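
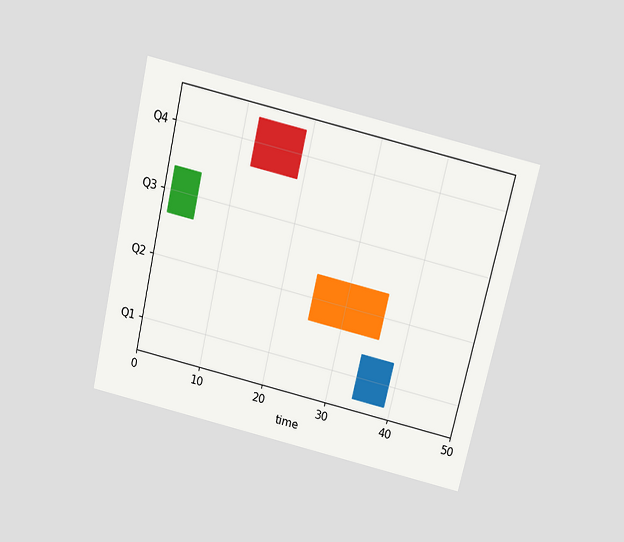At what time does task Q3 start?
The chart is tilted about 13° clockwise and viewed slightly from above. The Q3 bar begins at t=1.

1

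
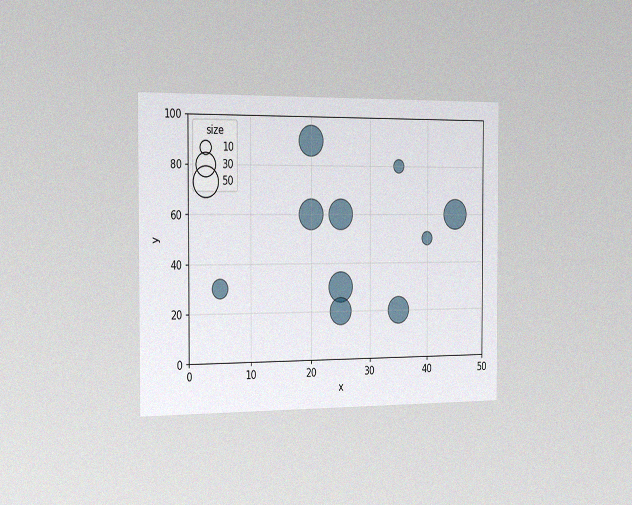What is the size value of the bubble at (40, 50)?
The chart is viewed slightly from the left, with some photo noise. Matching the bubble at (40, 50) against the size legend gives 10.

10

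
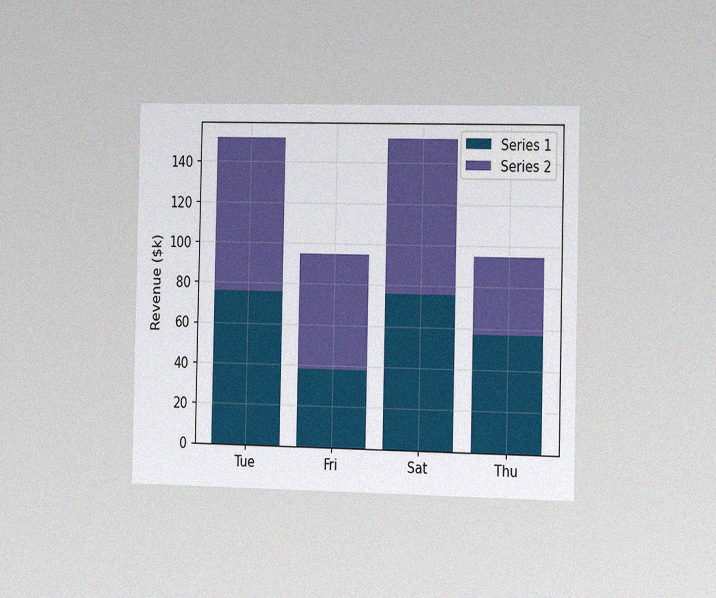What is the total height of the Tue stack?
$152k

The chart is viewed slightly from the right, with some photo noise. The Tue stack's top reaches $152k on the y-axis.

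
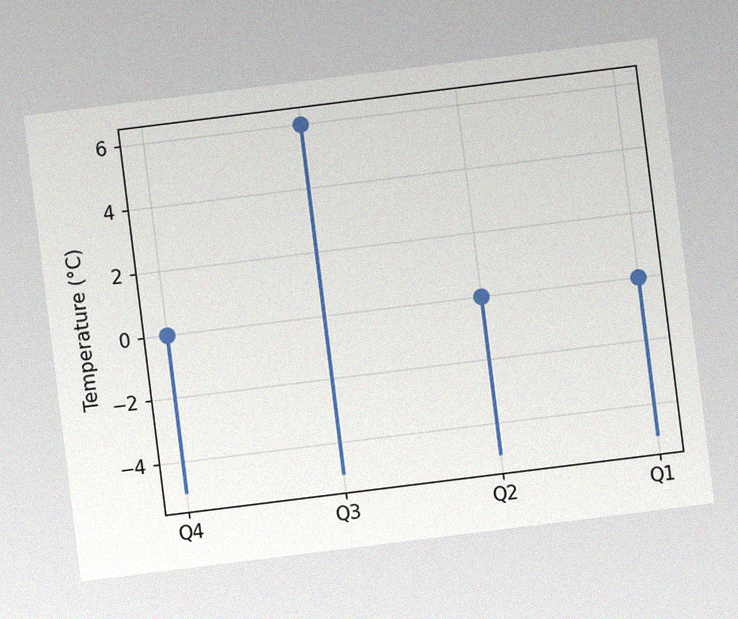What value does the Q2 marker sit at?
The chart is tilted about 7° counter-clockwise, with some photo noise. The Q2 marker sits at 0°C.

0°C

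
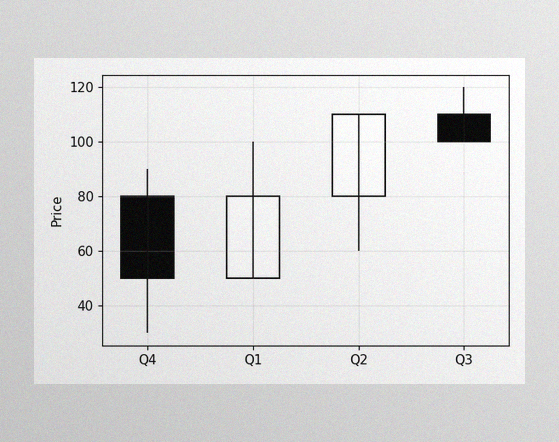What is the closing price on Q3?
The image has some photo noise and uneven lighting. The Q3 candle closes at 100.

100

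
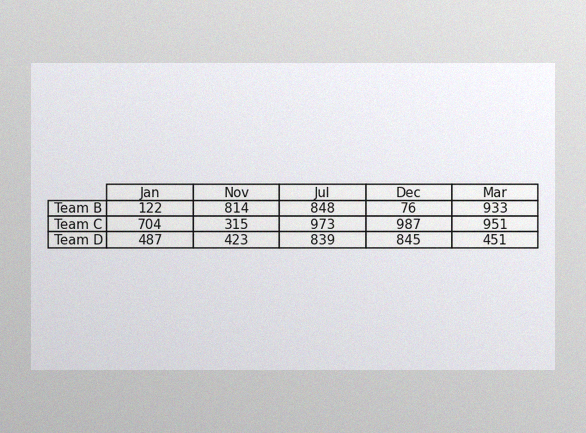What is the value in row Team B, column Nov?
814

The image has some photo noise and uneven lighting. The (Team B, Nov) cell reads 814.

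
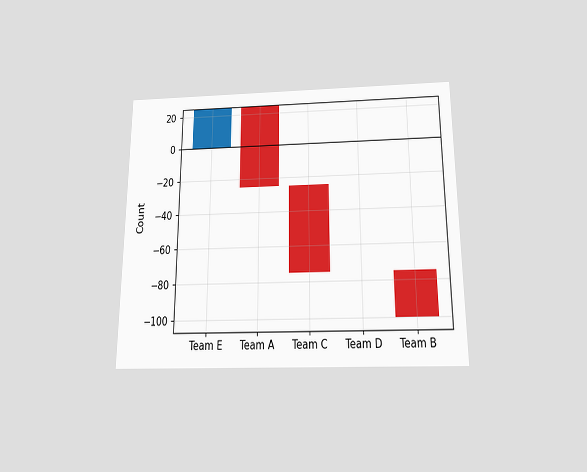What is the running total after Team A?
-25

The chart is viewed slightly from below. After Team A the running total reaches -25.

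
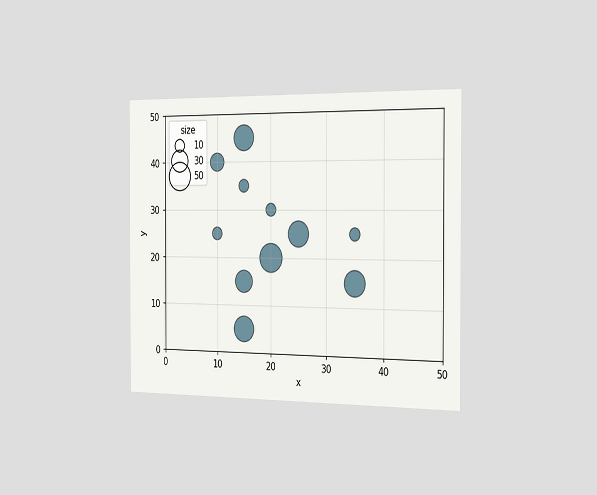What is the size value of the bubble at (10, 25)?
10

The chart is viewed slightly from the right. Matching the bubble at (10, 25) against the size legend gives 10.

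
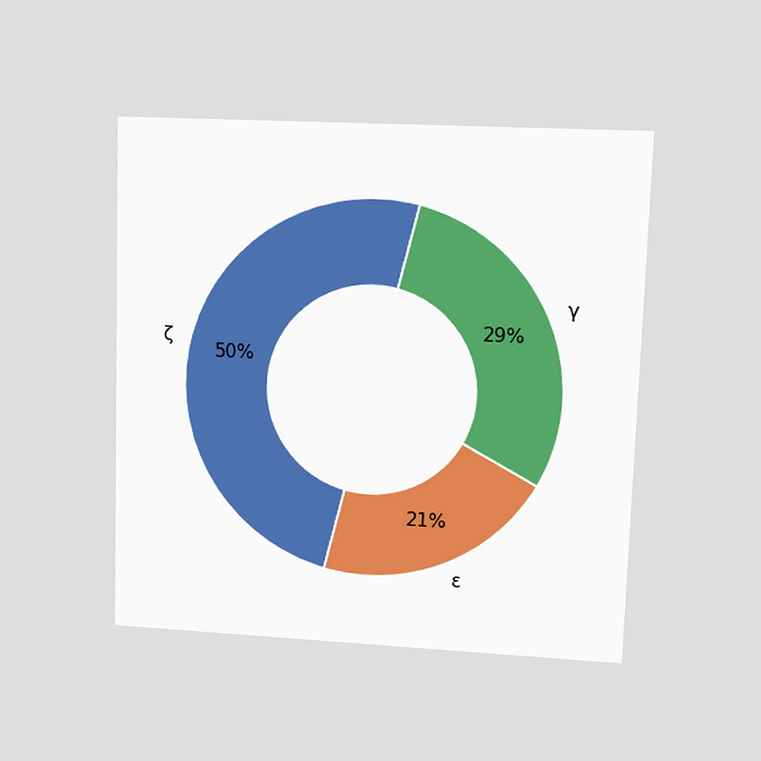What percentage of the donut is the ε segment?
21%

The chart is viewed at a slight angle. The ε segment takes up 21% of the ring.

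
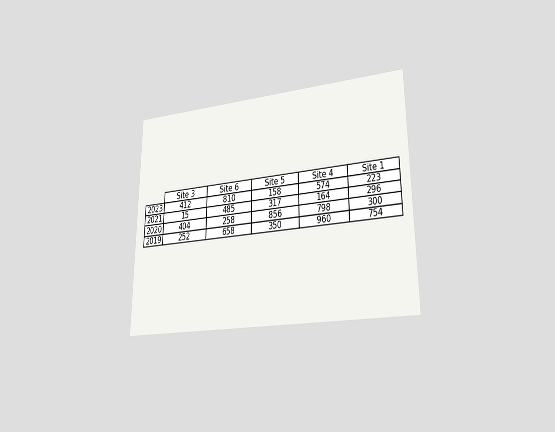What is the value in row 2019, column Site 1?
The chart is viewed at a slight angle. The (2019, Site 1) cell reads 754.

754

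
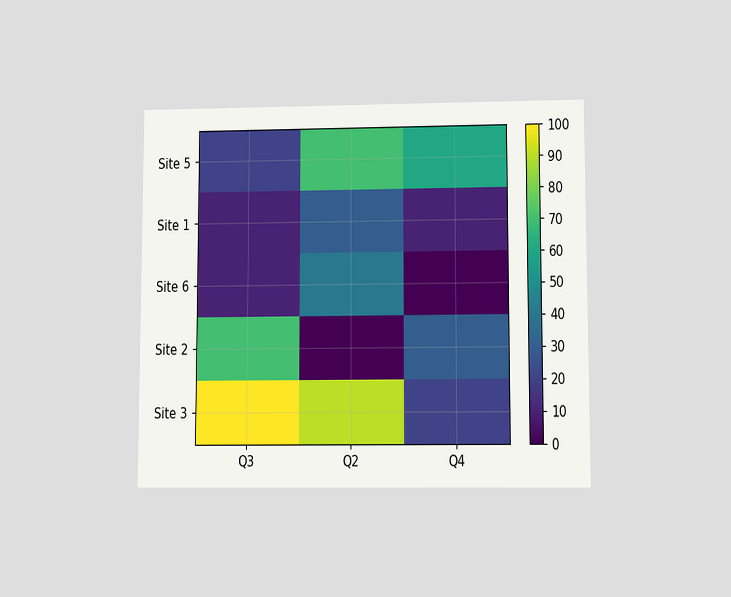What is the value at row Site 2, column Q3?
70

The chart is viewed at a slight angle. Matching cell (Site 2, Q3) against the colorbar gives 70.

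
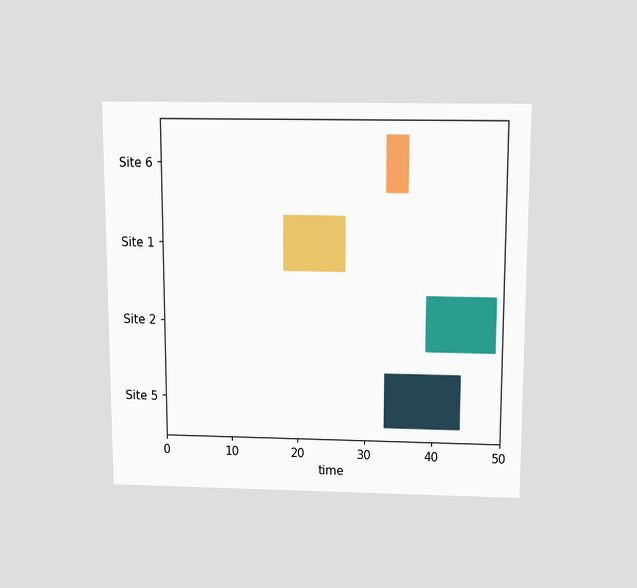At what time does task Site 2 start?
The chart is viewed slightly from above. The Site 2 bar begins at t=39.

39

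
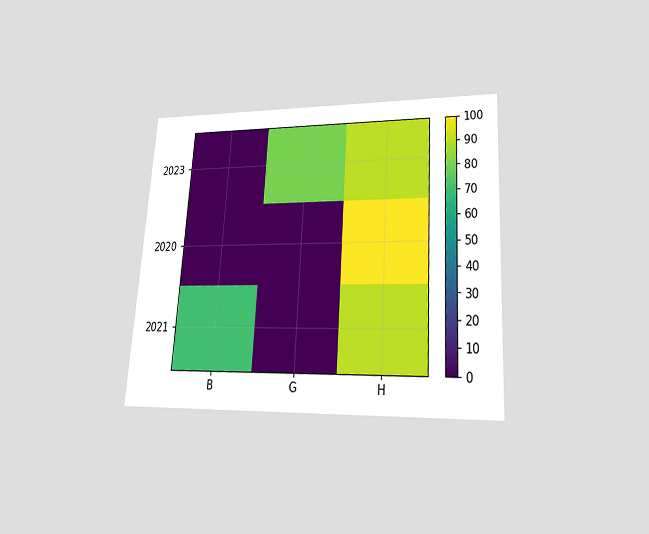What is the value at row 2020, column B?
0

The chart is tilted about 4° clockwise and viewed slightly from below. Matching cell (2020, B) against the colorbar gives 0.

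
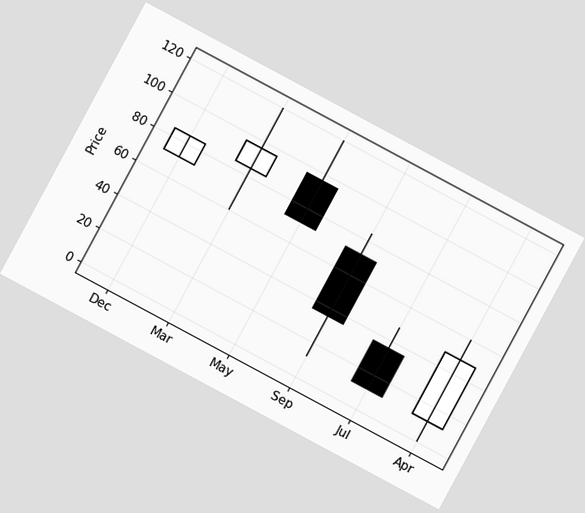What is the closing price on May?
72

The chart is tilted about 28° clockwise. The May candle closes at 72.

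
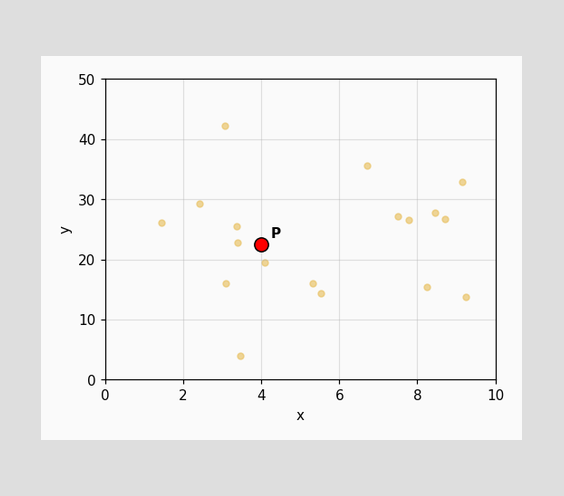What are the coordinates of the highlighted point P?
Following the gridlines from P to each axis, P sits at (4, 22.5).

(4, 22.5)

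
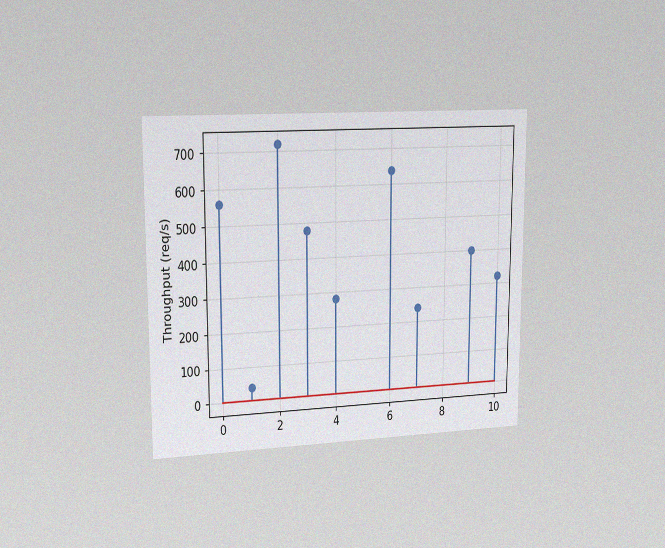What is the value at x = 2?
720req/s

The chart is viewed slightly from the left, with some photo noise. The stem at x=2 reaches 720req/s.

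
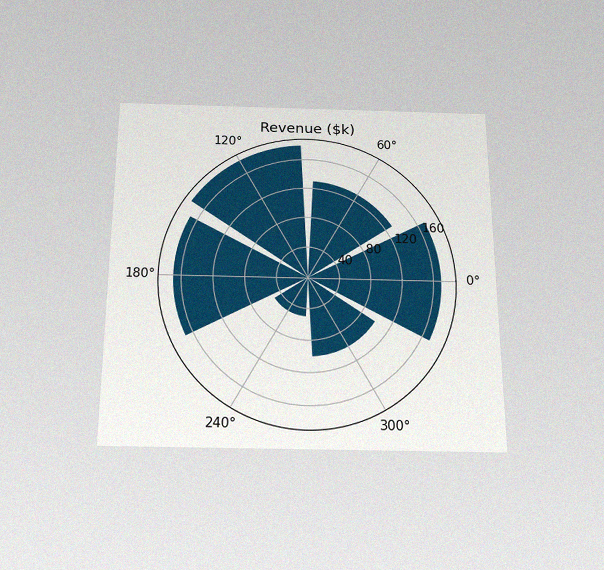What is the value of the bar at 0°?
The chart is viewed slightly from below, with some photo noise. The bar at 0° reaches $170k on the radial axis.

$170k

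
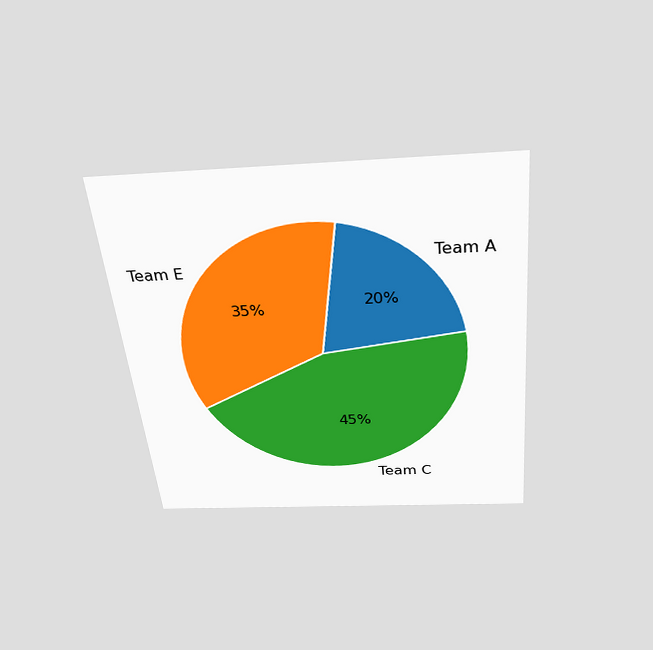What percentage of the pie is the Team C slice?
45%

The chart is tilted about 6° counter-clockwise and viewed slightly from above. The Team C slice takes up 45% of the pie.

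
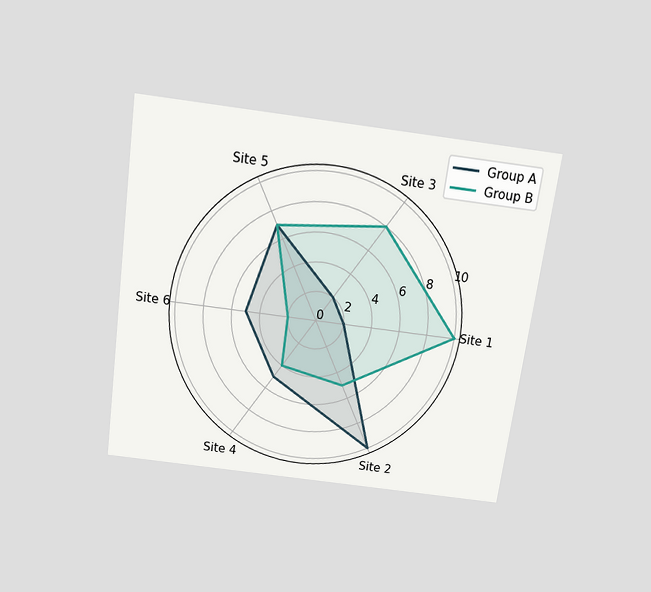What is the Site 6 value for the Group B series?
2

The chart is tilted about 8° clockwise and viewed slightly from above. On the Site 6 axis, Group B reaches 2.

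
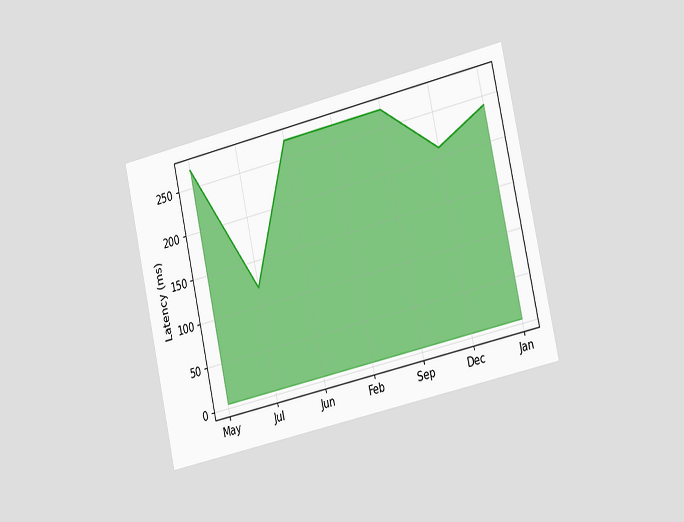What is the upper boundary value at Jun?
270ms

The chart is tilted about 13° counter-clockwise and viewed slightly from the right. At Jun the upper boundary is at 270ms.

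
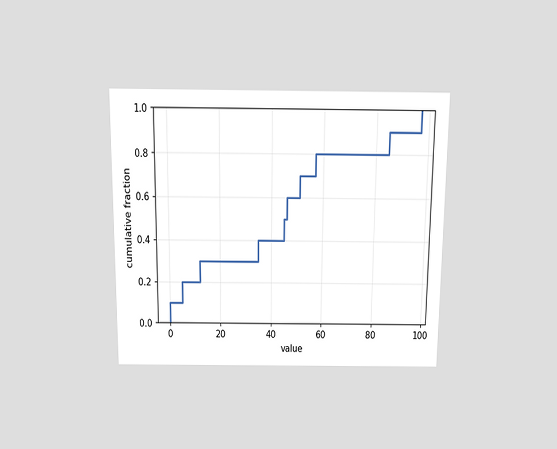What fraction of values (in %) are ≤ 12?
The chart is viewed slightly from above. At x=12 the ECDF step is at 30%.

30%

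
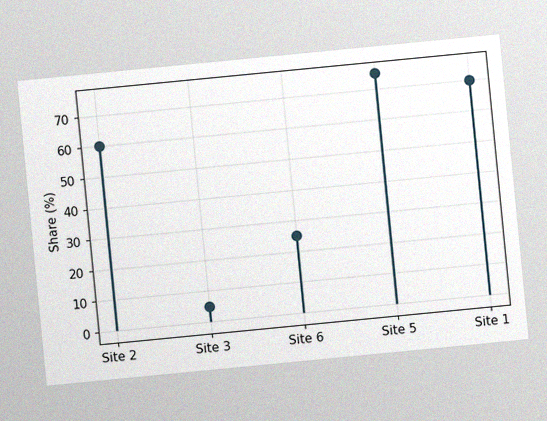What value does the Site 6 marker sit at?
The chart is tilted about 6° counter-clockwise, with some photo noise. The Site 6 marker sits at 25%.

25%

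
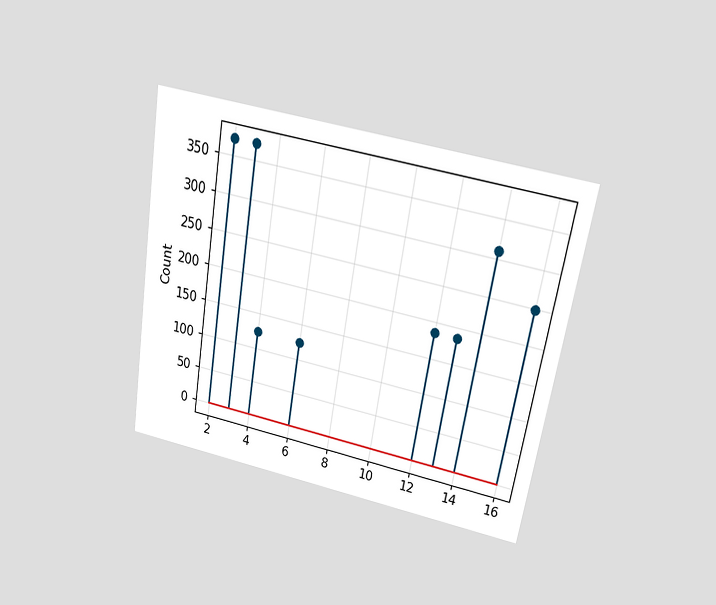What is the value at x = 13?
The chart is tilted about 10° clockwise and viewed slightly from above. The stem at x=13 reaches 186.

186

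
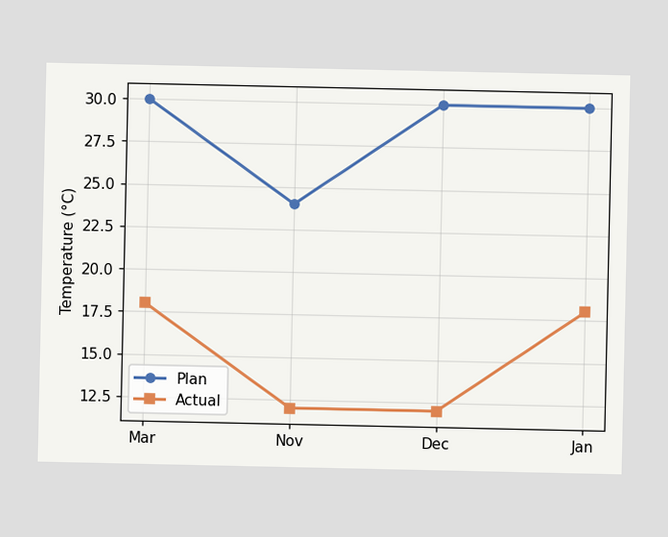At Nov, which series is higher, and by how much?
Plan, by 12°C

At Nov, Plan sits above the other line by 12°C.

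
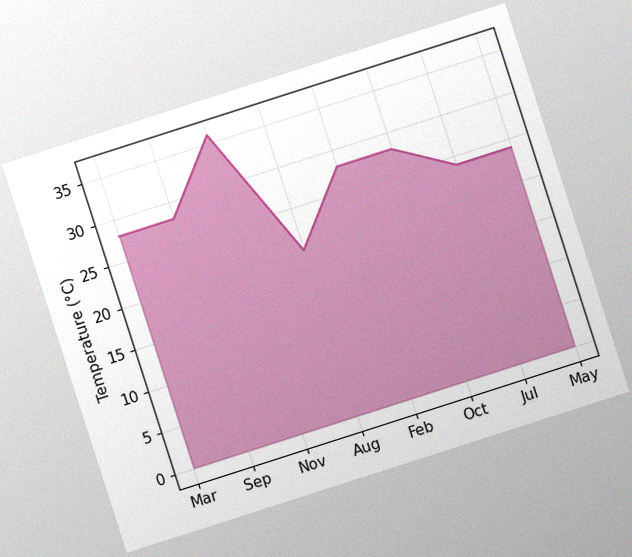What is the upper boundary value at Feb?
28°C

The chart is tilted about 18° counter-clockwise, with some photo noise. At Feb the upper boundary is at 28°C.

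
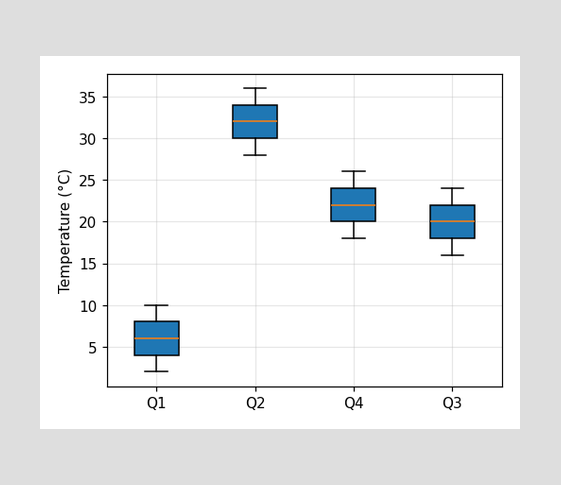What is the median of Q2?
The median line in the Q2 box sits at 32°C.

32°C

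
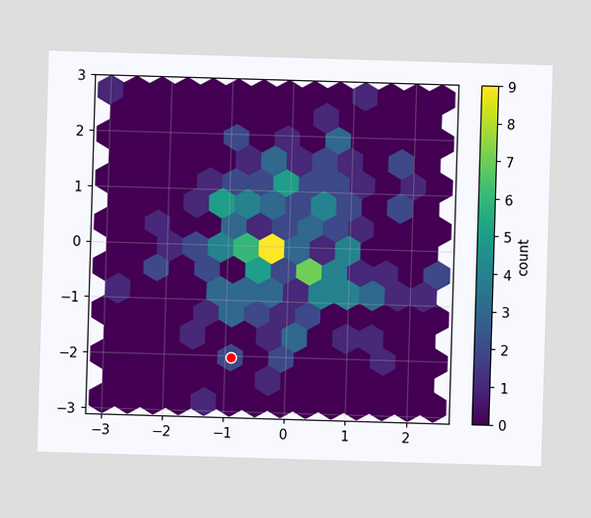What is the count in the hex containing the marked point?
2

The marked hex reads 2 on the colorbar.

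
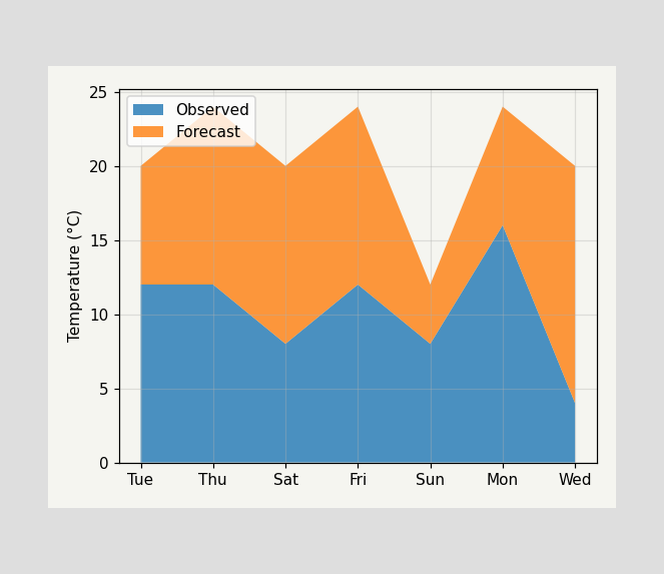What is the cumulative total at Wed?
The stacked total at Wed reaches 20°C.

20°C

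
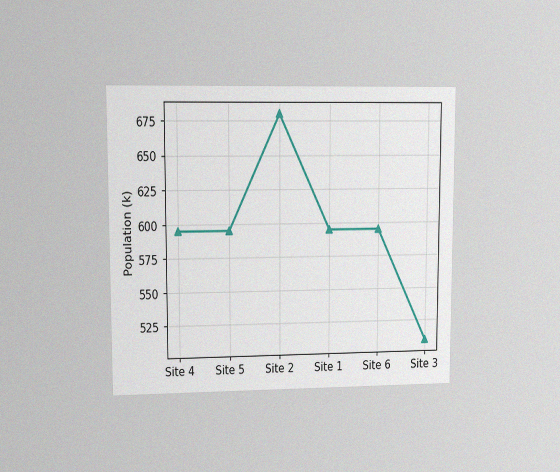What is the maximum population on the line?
680k

The chart is viewed at a slight angle, with some photo noise. The highest point is at Site 2, and reading across to the y-axis gives 680k.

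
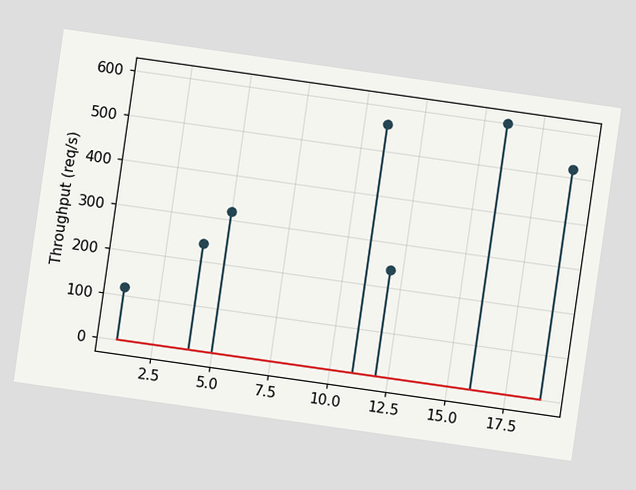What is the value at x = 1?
120req/s

The chart is tilted about 8° clockwise. The stem at x=1 reaches 120req/s.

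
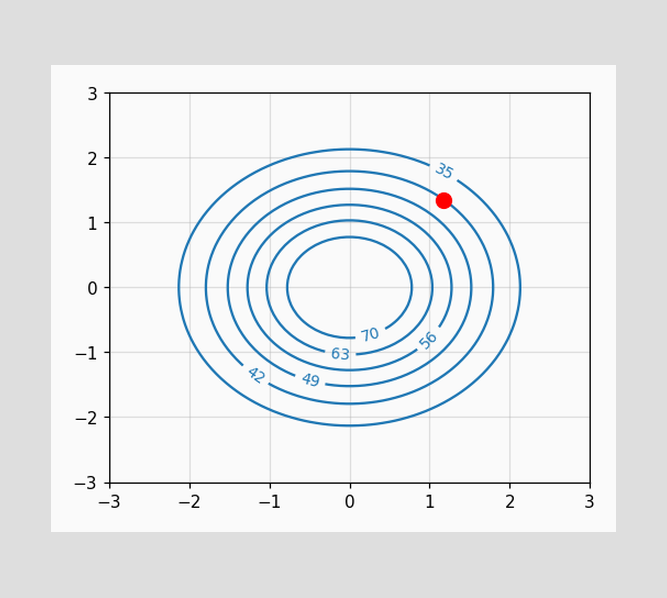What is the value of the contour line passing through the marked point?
The marked point sits on the contour labelled 42.

42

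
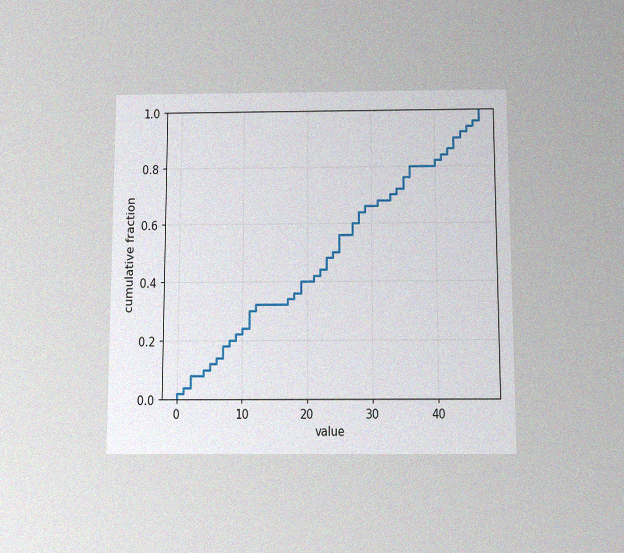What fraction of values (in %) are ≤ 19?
40%

The chart is viewed slightly from below, with some photo noise. At x=19 the ECDF step is at 40%.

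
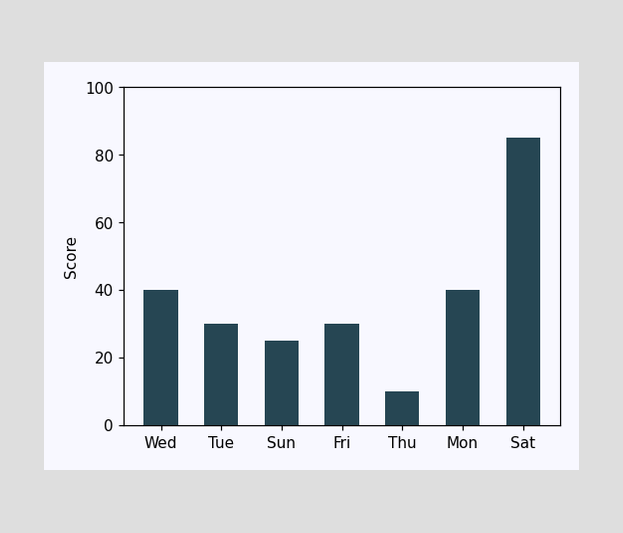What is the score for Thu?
10

Reading along the chart's y-axis, the Thu bar reaches 10.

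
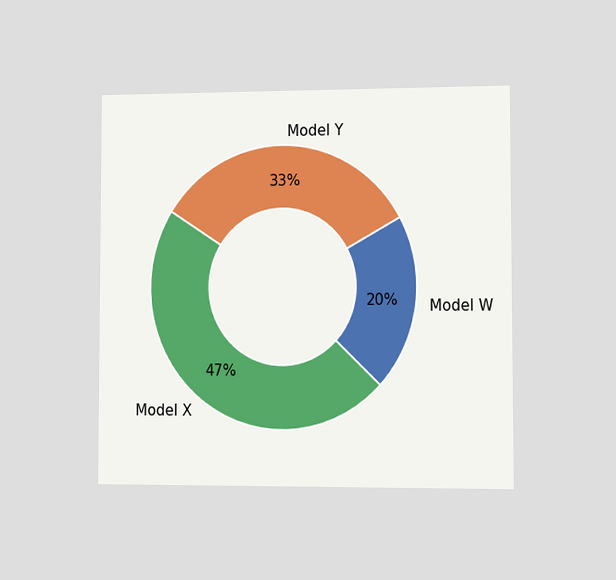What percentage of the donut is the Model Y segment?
The chart is viewed slightly from the right. The Model Y segment takes up 33% of the ring.

33%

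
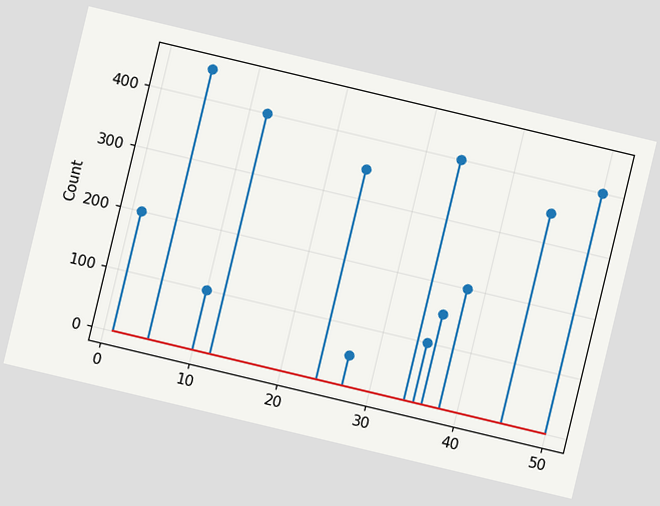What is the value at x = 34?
400

The chart is tilted about 13° clockwise. The stem at x=34 reaches 400.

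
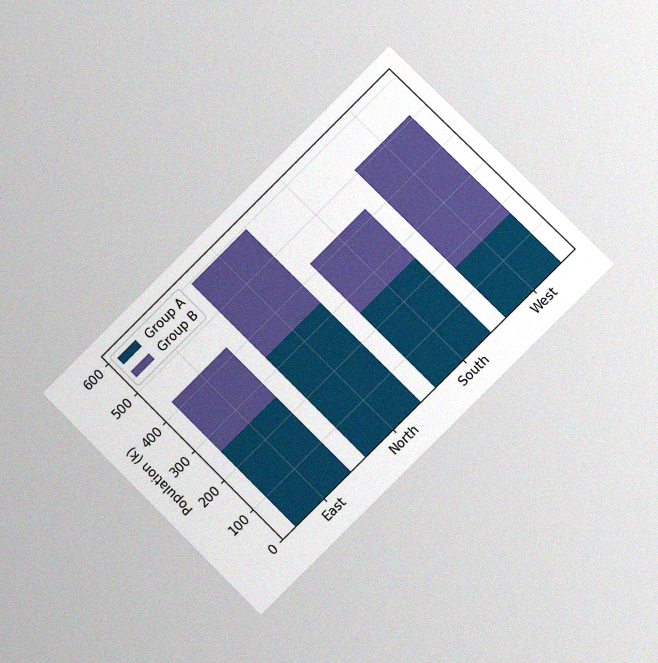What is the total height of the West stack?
510k

The chart is tilted about 45° counter-clockwise and viewed at a slight angle, with some photo noise. The West stack's top reaches 510k on the y-axis.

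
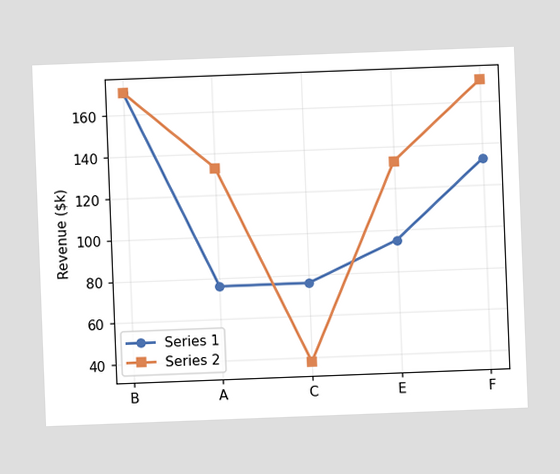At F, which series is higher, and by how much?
The chart is tilted about 2° counter-clockwise. At F, Series 2 sits above the other line by $38k.

Series 2, by $38k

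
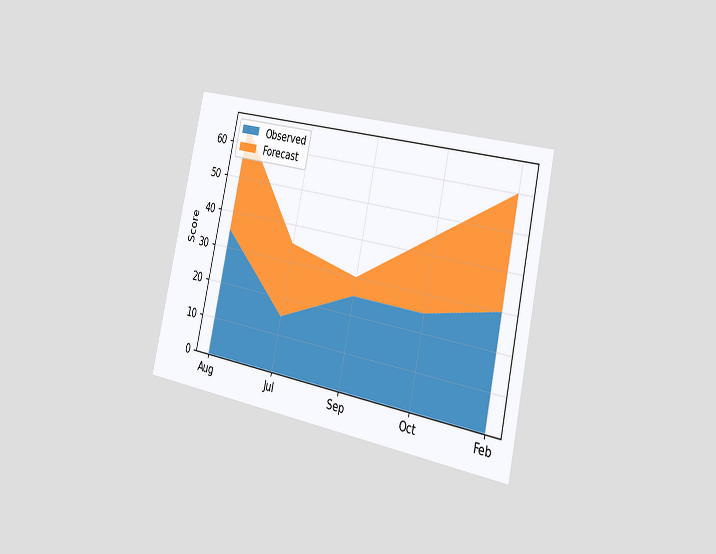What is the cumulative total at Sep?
The chart is tilted about 12° clockwise and viewed slightly from the right. The stacked total at Sep reaches 30.

30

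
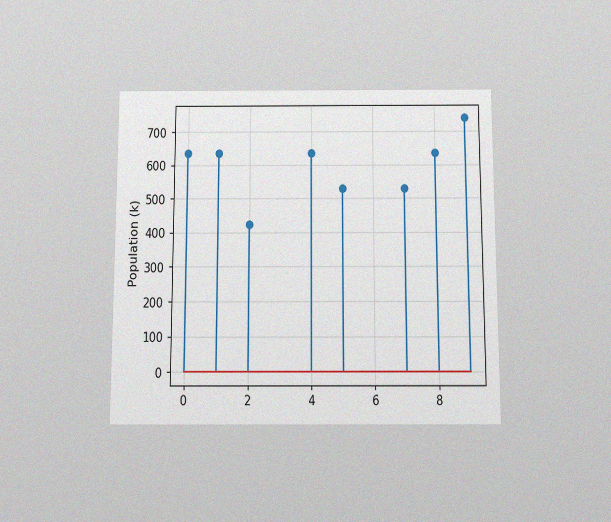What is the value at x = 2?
The chart is viewed slightly from below, with some photo noise. The stem at x=2 reaches 424k.

424k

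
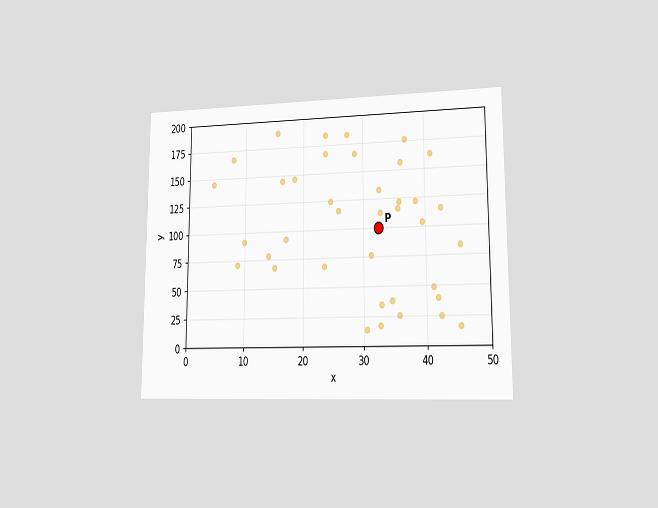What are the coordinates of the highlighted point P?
The chart is viewed at a slight angle. Following the gridlines from P to each axis, P sits at (32.5, 100).

(32.5, 100)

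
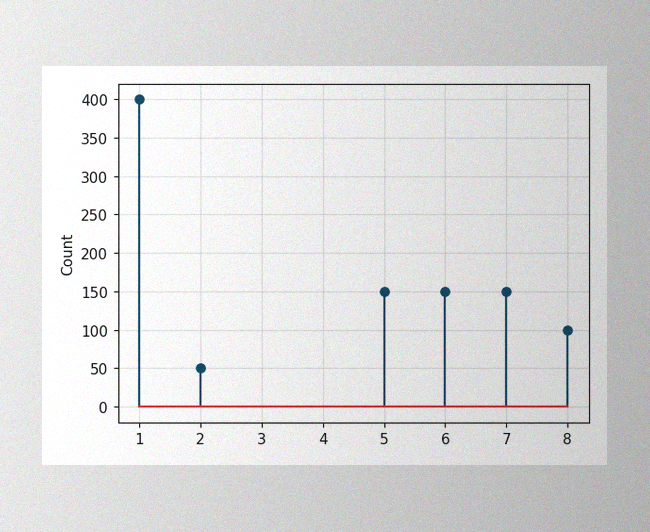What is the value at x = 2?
50

The image has some photo noise and uneven lighting. The stem at x=2 reaches 50.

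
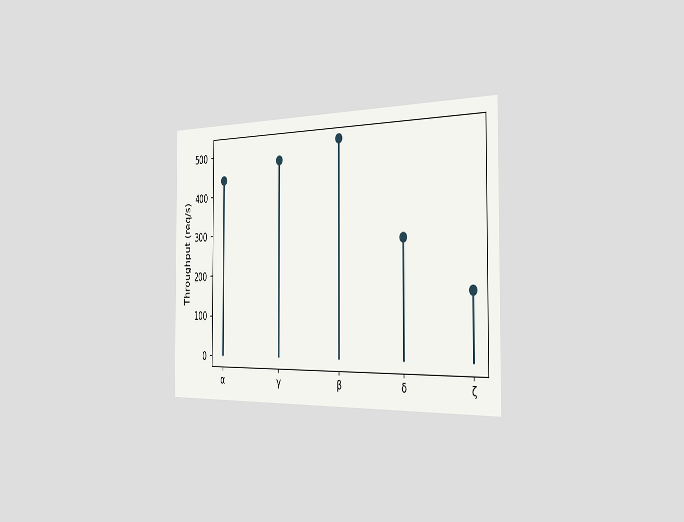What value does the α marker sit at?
The chart is viewed slightly from the right. The α marker sits at 440req/s.

440req/s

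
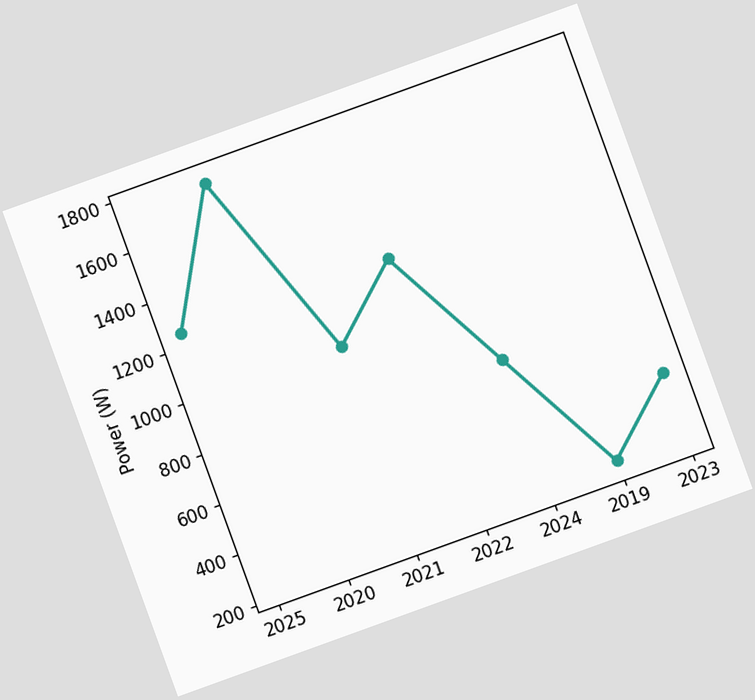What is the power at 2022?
1250W

The chart is tilted about 20° counter-clockwise. At 2022, the line is at 1250W.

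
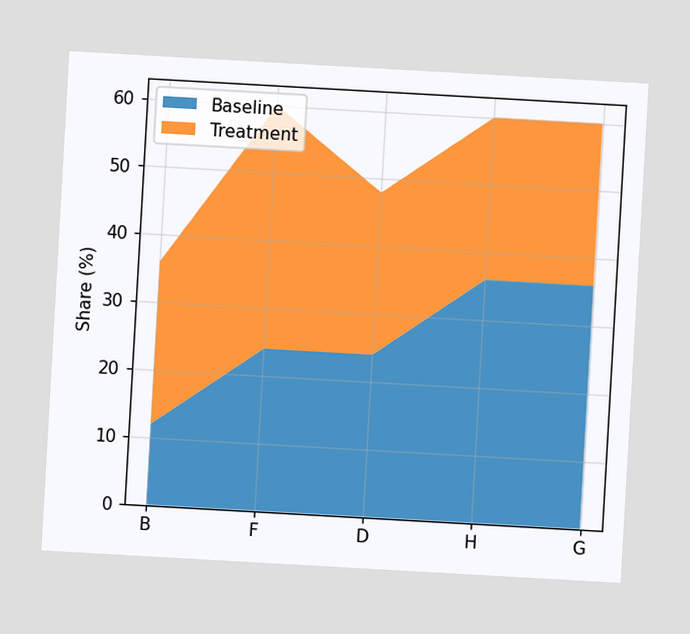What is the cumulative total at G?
The chart is tilted about 3° clockwise. The stacked total at G reaches 60%.

60%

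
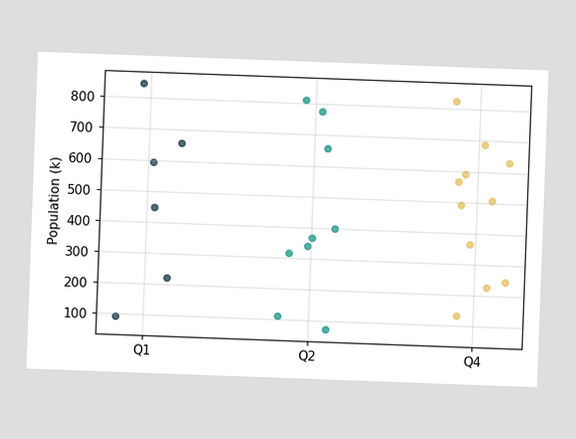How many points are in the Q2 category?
9

The chart is tilted about 2° clockwise. Counting the markers in the Q2 column gives 9.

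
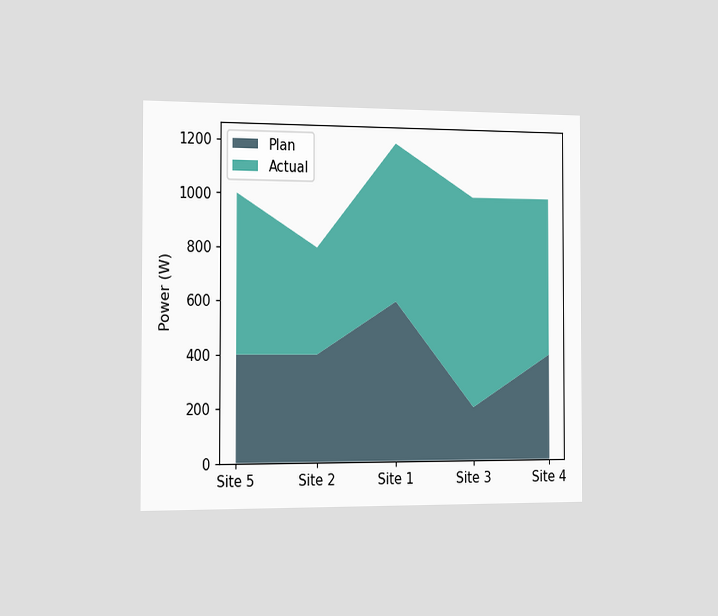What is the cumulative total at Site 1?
The chart is viewed slightly from the left. The stacked total at Site 1 reaches 1200W.

1200W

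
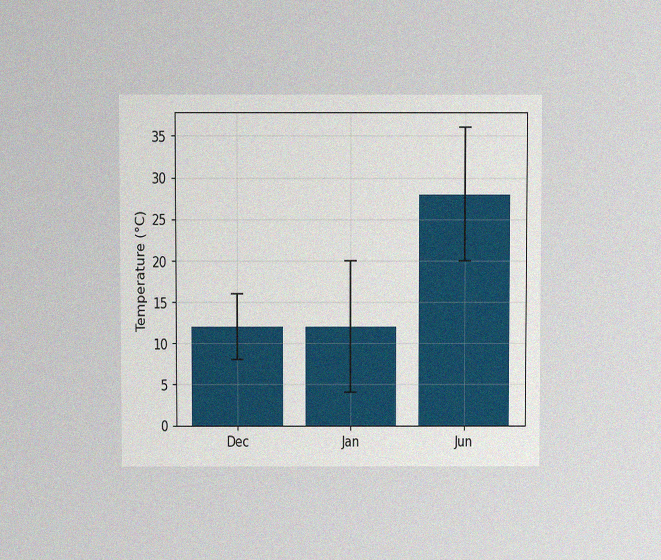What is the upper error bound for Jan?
20°C

The chart is viewed slightly from above, with some photo noise. The Jan bar's upper whisker reaches 20°C.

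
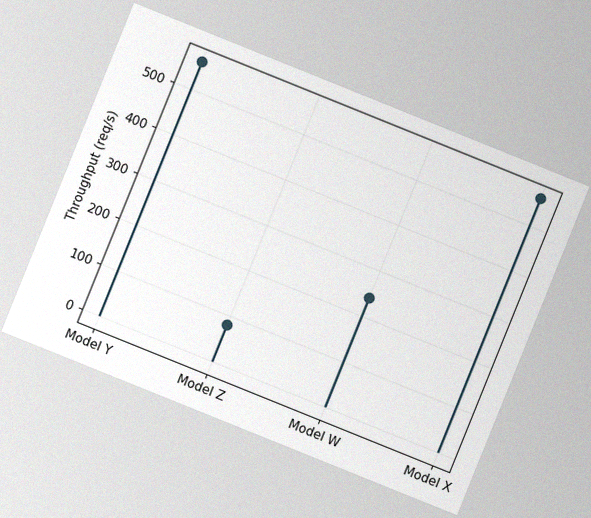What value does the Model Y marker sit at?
560req/s

The chart is tilted about 22° clockwise, with some photo noise. The Model Y marker sits at 560req/s.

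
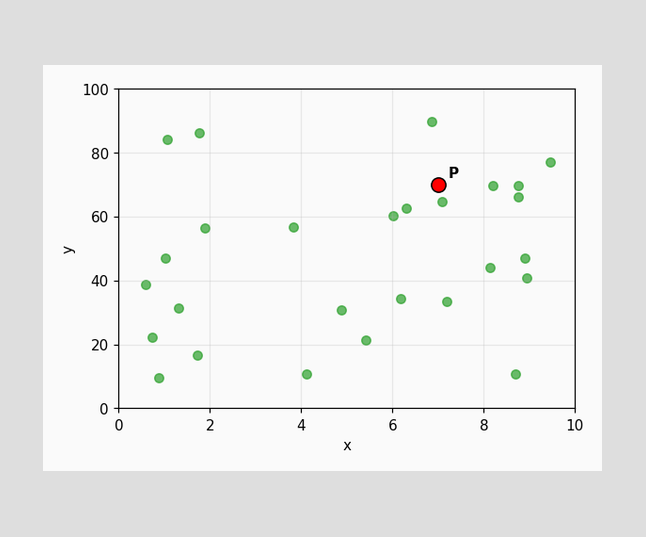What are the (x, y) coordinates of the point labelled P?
(7, 70)

Following the gridlines from P to each axis, P sits at (7, 70).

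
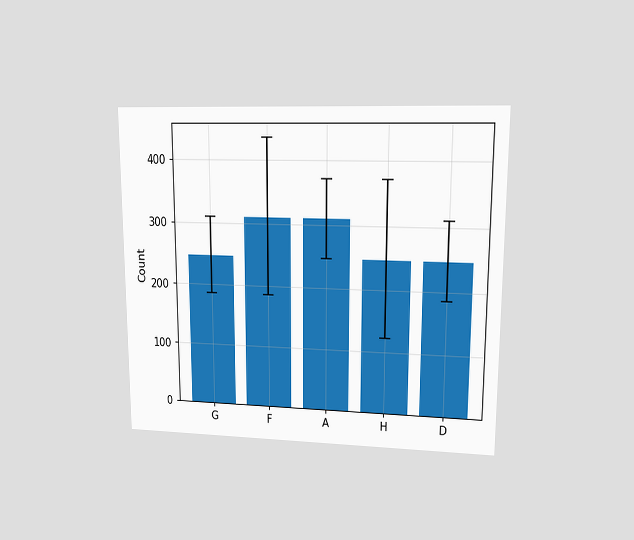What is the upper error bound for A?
372

The chart is viewed at a slight angle. The A bar's upper whisker reaches 372.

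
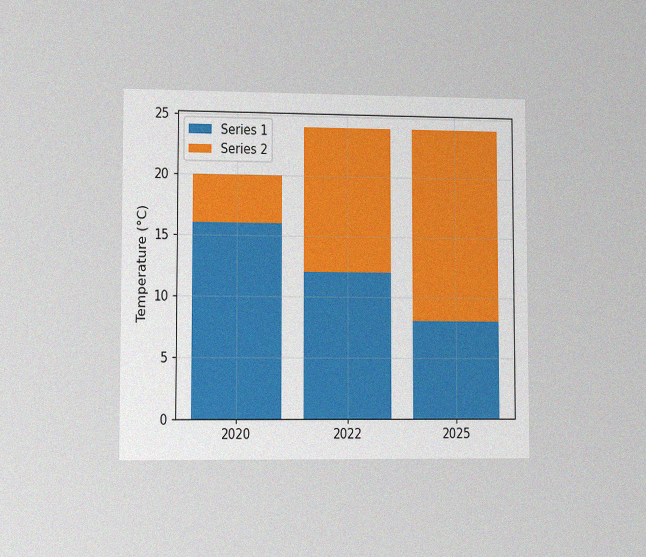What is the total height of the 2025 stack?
24°C

The chart is viewed slightly from the left, with some photo noise. The 2025 stack's top reaches 24°C on the y-axis.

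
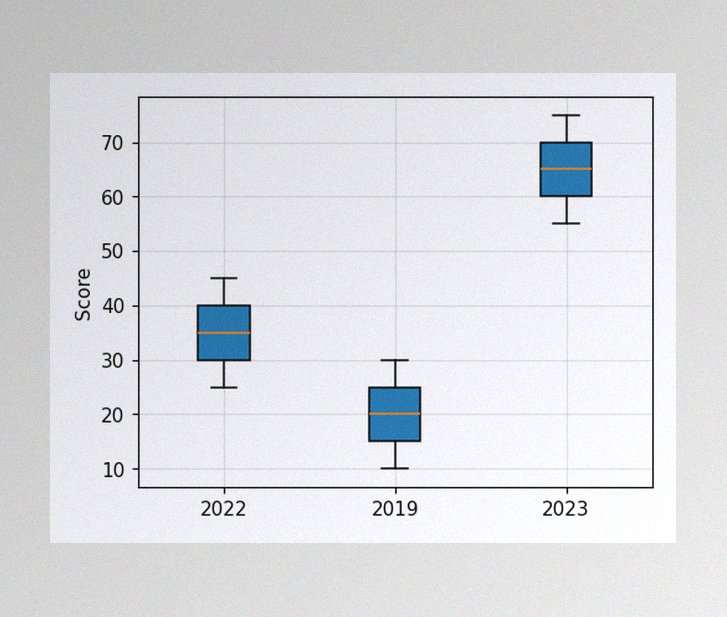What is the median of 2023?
The image has some photo noise and uneven lighting. The median line in the 2023 box sits at 65.

65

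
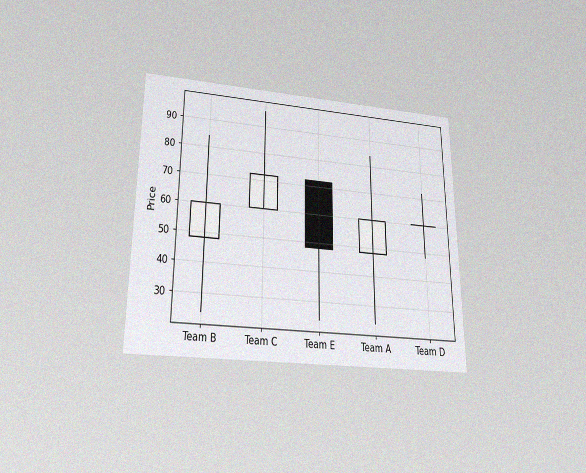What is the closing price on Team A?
The chart is viewed slightly from below, with some photo noise. The Team A candle closes at 60.

60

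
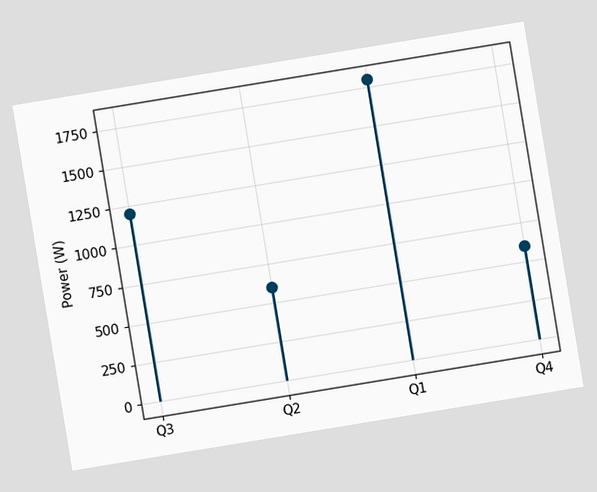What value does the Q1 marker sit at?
1800W

The chart is tilted about 9° counter-clockwise. The Q1 marker sits at 1800W.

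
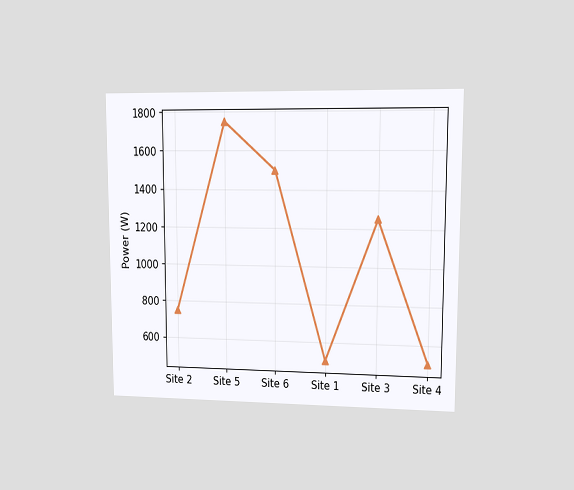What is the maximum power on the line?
The chart is viewed at a slight angle. The highest point is at Site 5, and reading across to the y-axis gives 1750W.

1750W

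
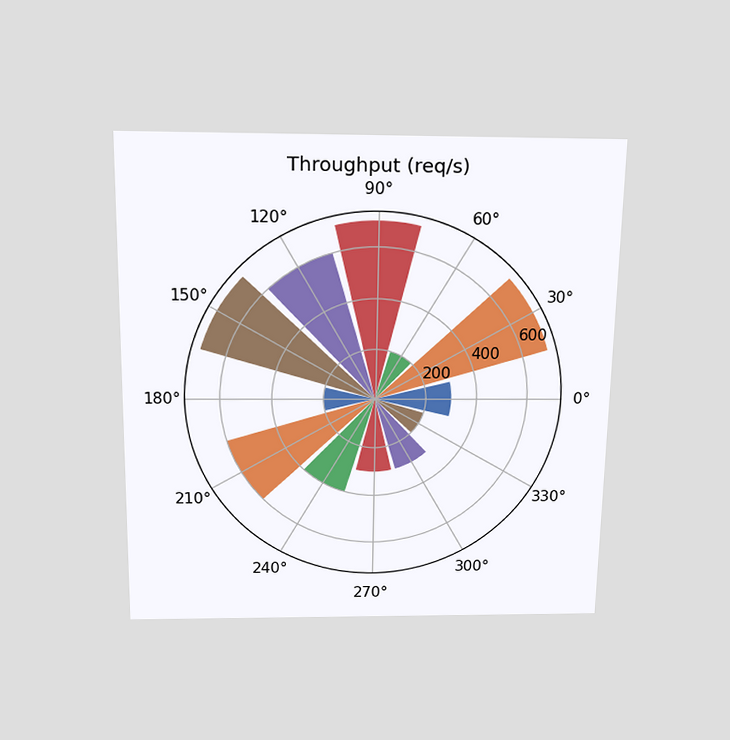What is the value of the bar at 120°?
The chart is viewed slightly from above. The bar at 120° reaches 600req/s on the radial axis.

600req/s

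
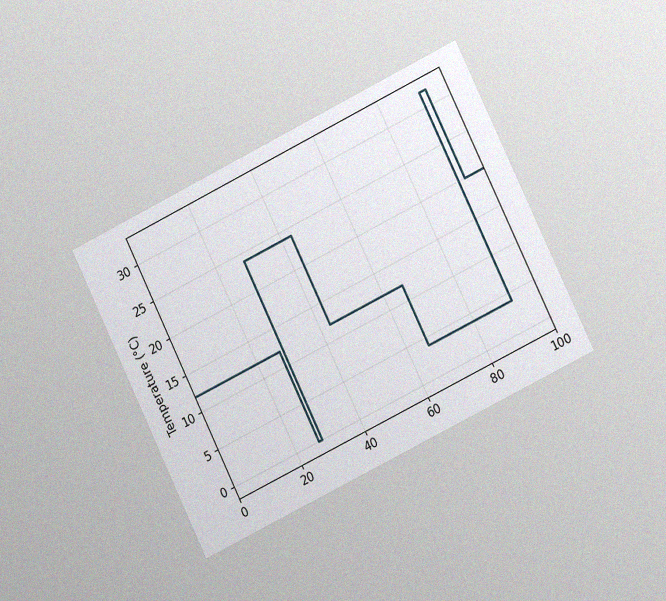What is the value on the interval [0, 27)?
The chart is tilted about 26° counter-clockwise and viewed at a slight angle, with some photo noise. On [0, 27) the step sits at 12°C.

12°C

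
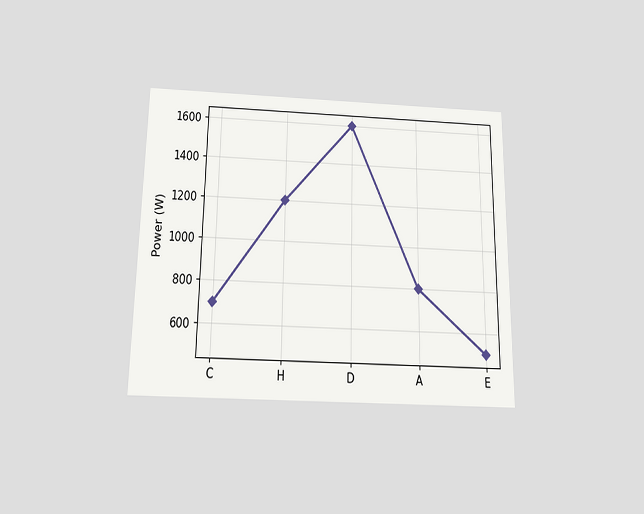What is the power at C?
The chart is viewed slightly from below. At C, the line is at 700W.

700W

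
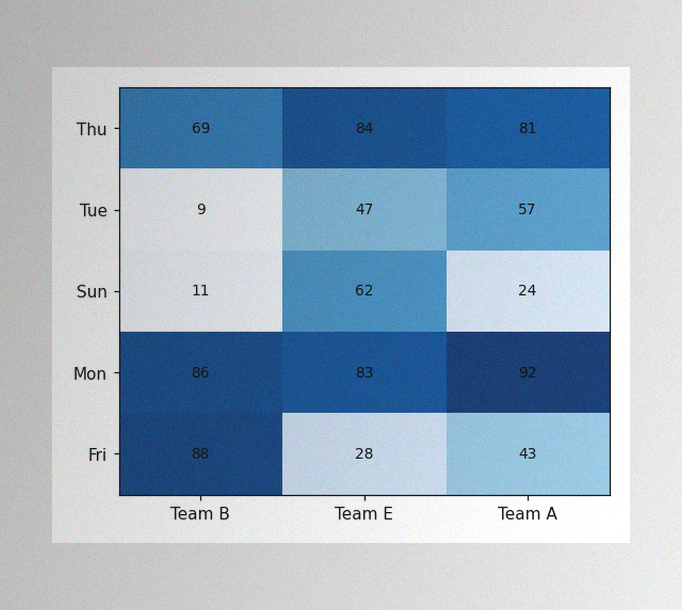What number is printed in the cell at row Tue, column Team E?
The image has some photo noise and uneven lighting. The (Tue, Team E) cell reads 47.

47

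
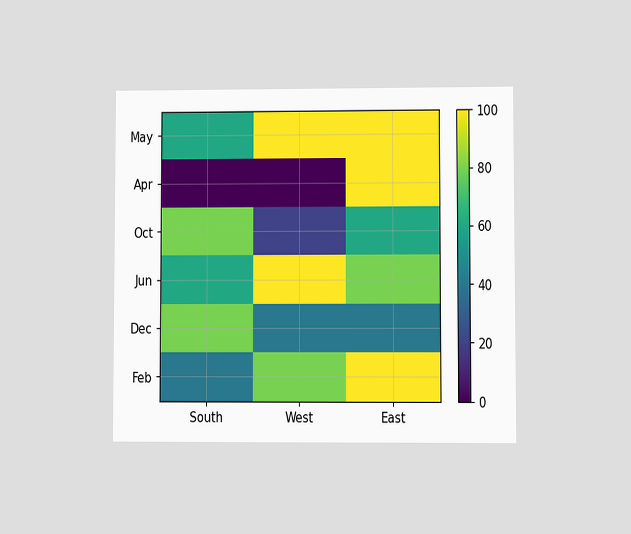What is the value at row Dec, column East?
The chart is viewed at a slight angle. Matching cell (Dec, East) against the colorbar gives 40.

40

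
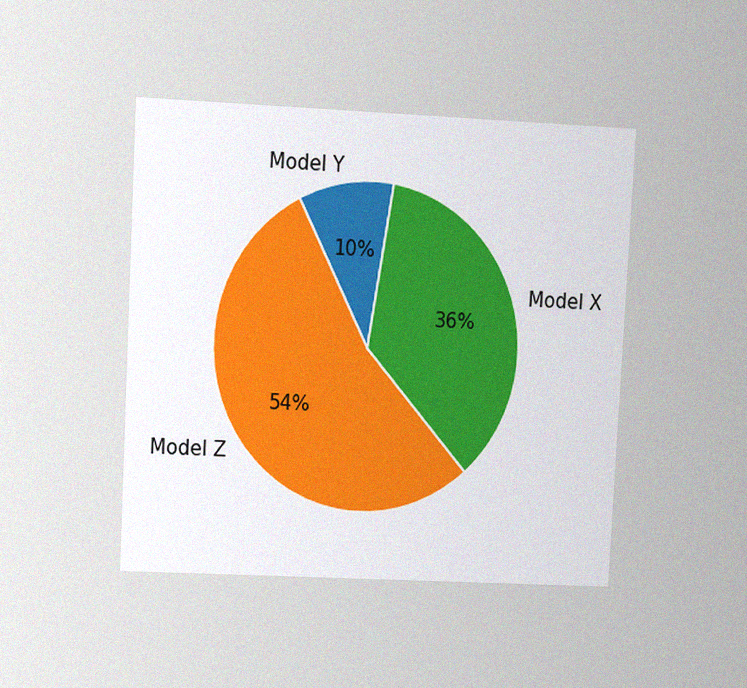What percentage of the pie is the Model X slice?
36%

The chart is tilted about 3° clockwise and viewed at a slight angle, with some photo noise. The Model X slice takes up 36% of the pie.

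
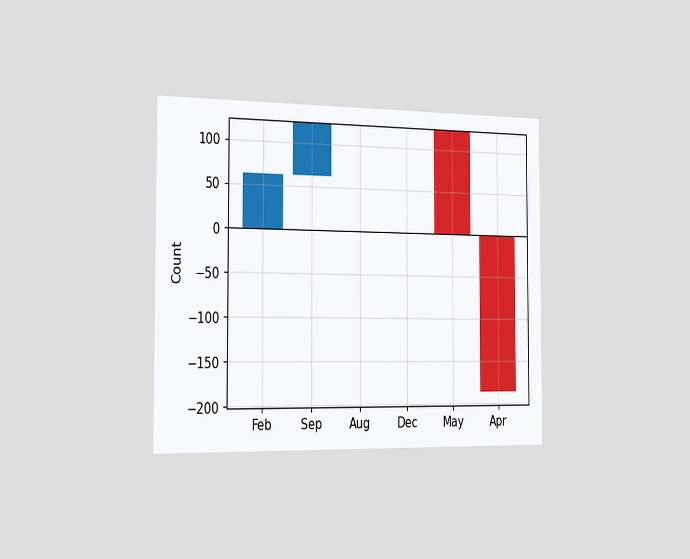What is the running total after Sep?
The chart is viewed slightly from the left. After Sep the running total reaches 124.

124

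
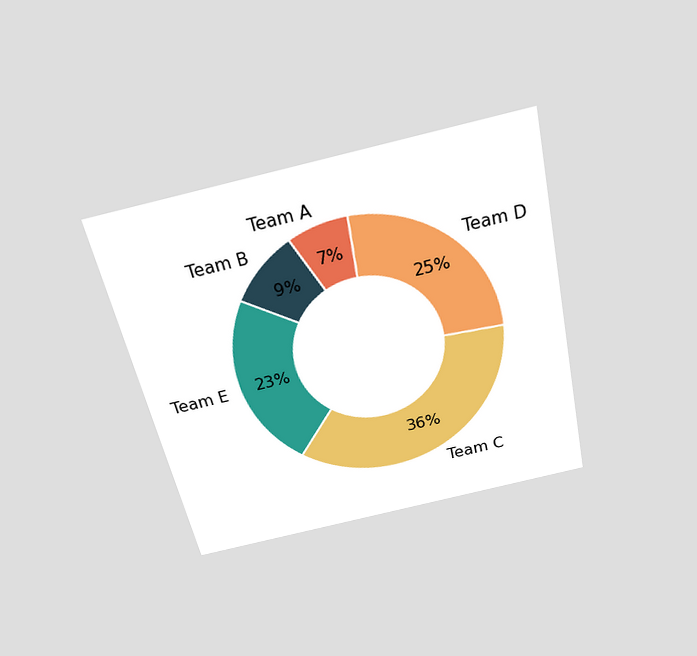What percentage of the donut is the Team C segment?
The chart is tilted about 13° counter-clockwise and viewed slightly from above. The Team C segment takes up 36% of the ring.

36%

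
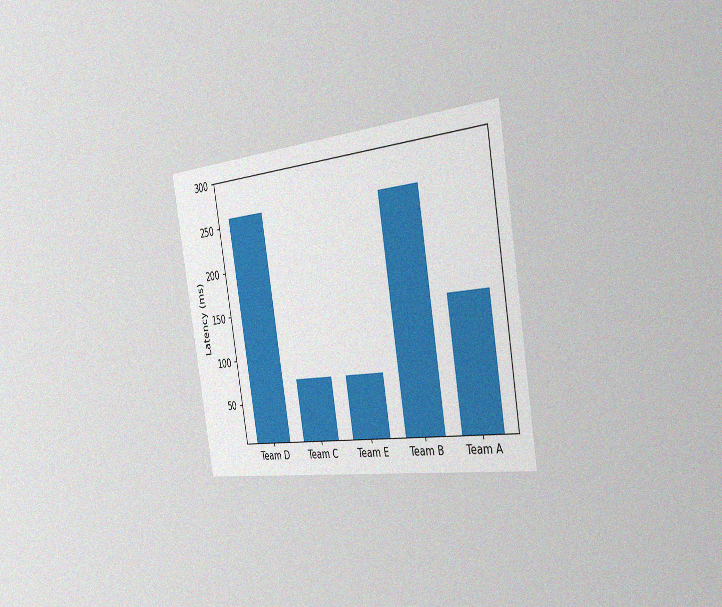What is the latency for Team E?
The chart is tilted about 10° counter-clockwise and viewed slightly from the right, with some photo noise. Reading along the chart's y-axis, the Team E bar reaches 74ms.

74ms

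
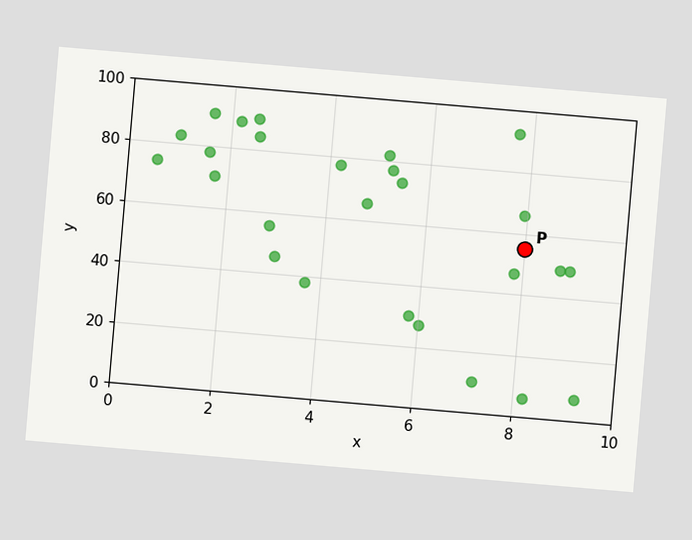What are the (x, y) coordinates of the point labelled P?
The chart is tilted about 5° clockwise. Following the gridlines from P to each axis, P sits at (8, 55).

(8, 55)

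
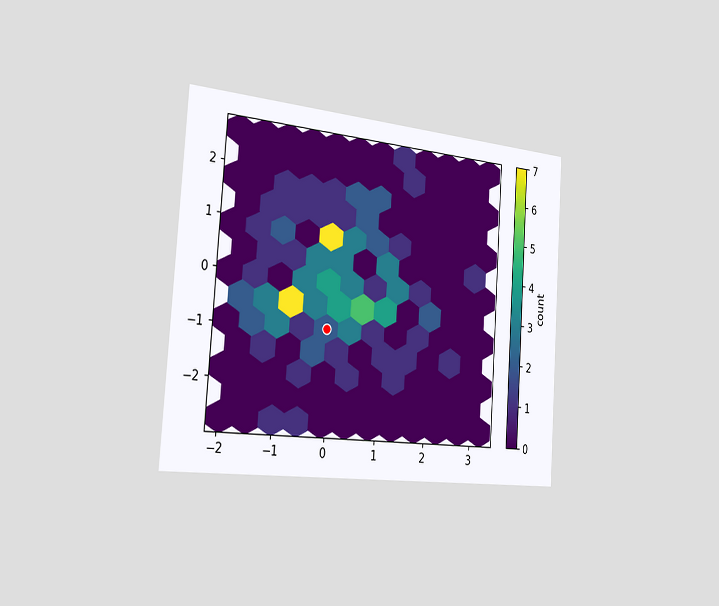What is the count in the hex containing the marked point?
The chart is tilted about 4° clockwise and viewed slightly from the left. The marked hex reads 2 on the colorbar.

2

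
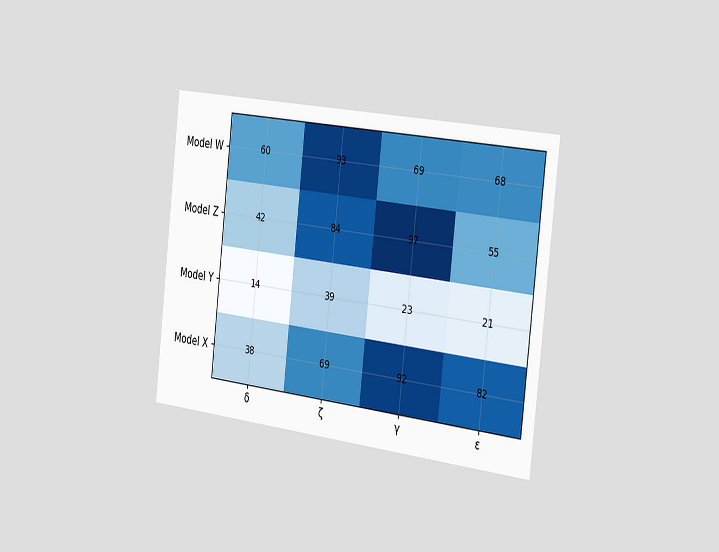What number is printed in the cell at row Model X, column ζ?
69

The chart is tilted about 6° clockwise and viewed slightly from the right. The (Model X, ζ) cell reads 69.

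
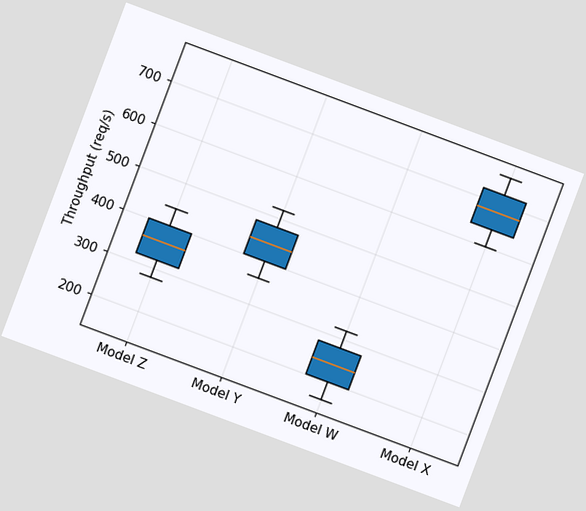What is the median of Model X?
680req/s

The chart is tilted about 21° clockwise. The median line in the Model X box sits at 680req/s.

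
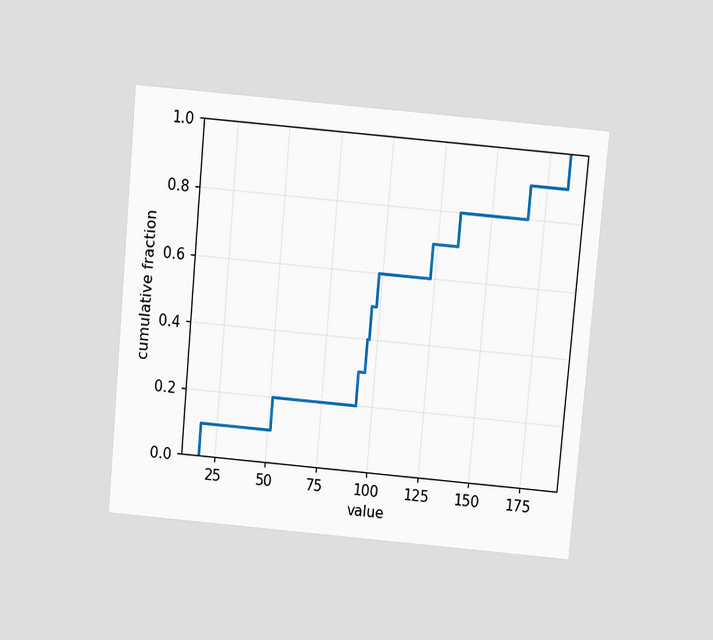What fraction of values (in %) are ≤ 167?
The chart is tilted about 5° clockwise and viewed slightly from above. At x=167 the ECDF step is at 90%.

90%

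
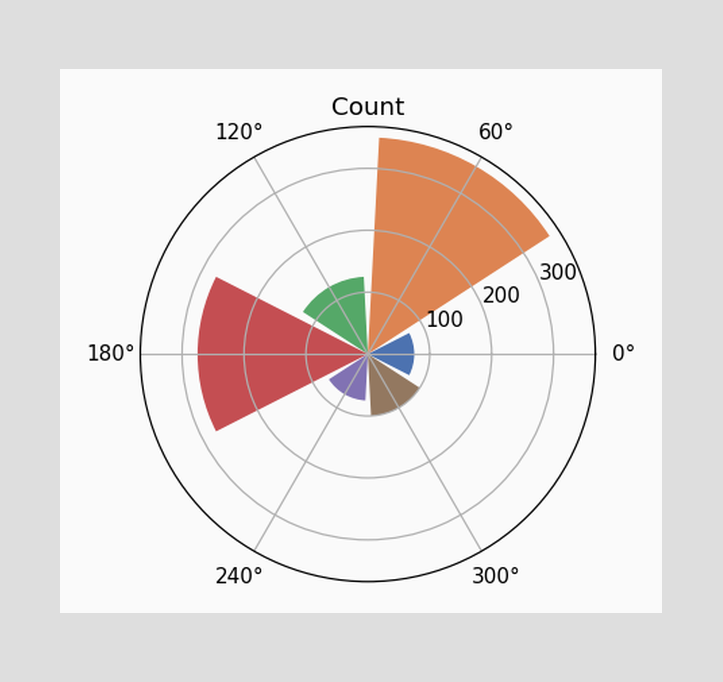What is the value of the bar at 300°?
100

The bar at 300° reaches 100 on the radial axis.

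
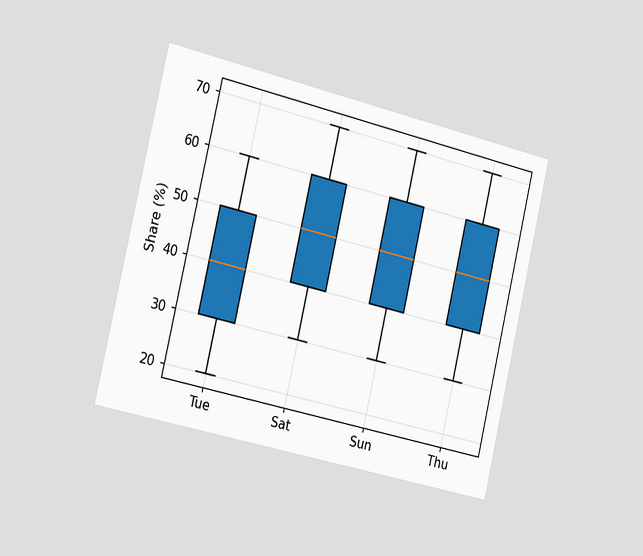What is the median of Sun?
The chart is tilted about 13° clockwise and viewed slightly from the left. The median line in the Sun box sits at 50%.

50%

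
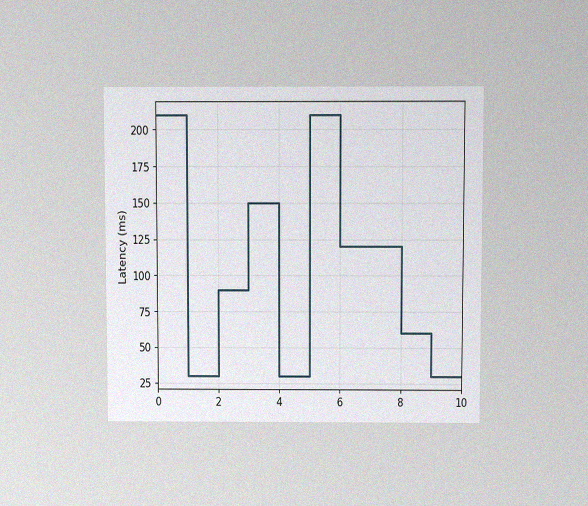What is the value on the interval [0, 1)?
210ms

The chart is viewed slightly from above, with some photo noise. On [0, 1) the step sits at 210ms.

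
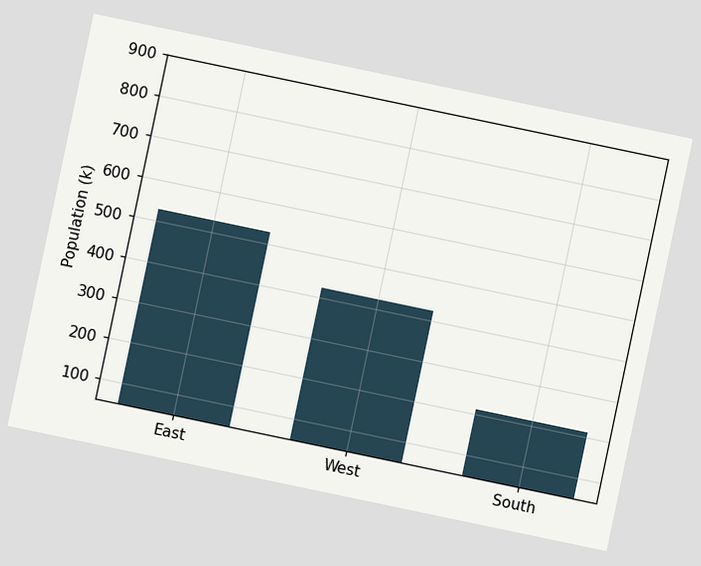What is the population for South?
212k

The chart is tilted about 12° clockwise. Reading along the chart's y-axis, the South bar reaches 212k.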